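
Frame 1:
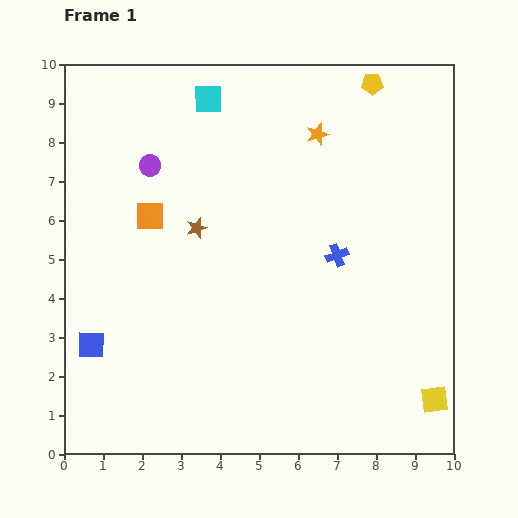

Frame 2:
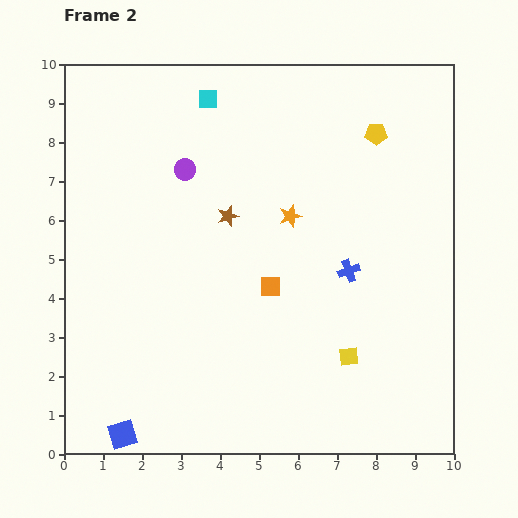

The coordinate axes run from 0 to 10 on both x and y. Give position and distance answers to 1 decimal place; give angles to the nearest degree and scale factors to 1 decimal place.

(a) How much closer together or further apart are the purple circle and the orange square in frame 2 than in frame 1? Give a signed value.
+2.4

Distance in frame 1: 1.3. Distance in frame 2: 3.7.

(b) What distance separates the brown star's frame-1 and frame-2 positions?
0.9

The brown star moved from (3.4, 5.8) to (4.2, 6.1), a distance of √(0.8² + 0.3²) ≈ 0.9.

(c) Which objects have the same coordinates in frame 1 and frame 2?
the cyan square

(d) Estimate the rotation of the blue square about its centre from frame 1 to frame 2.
19° counter-clockwise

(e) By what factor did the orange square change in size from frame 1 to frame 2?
0.7×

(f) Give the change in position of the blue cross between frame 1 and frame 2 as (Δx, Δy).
(0.3, -0.4)

The blue cross was at (7.0, 5.1) in frame 1 and (7.3, 4.7) in frame 2.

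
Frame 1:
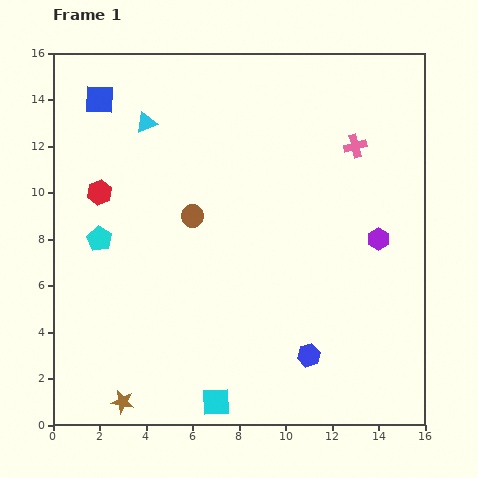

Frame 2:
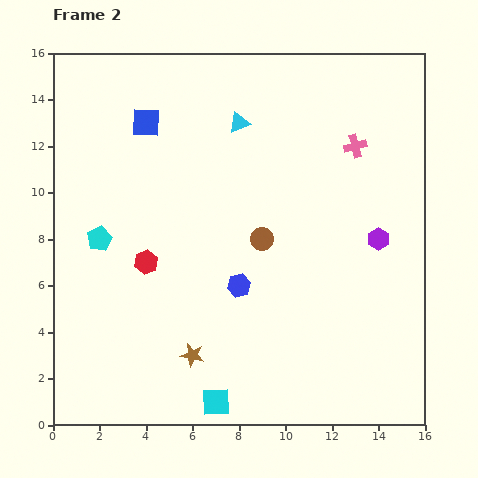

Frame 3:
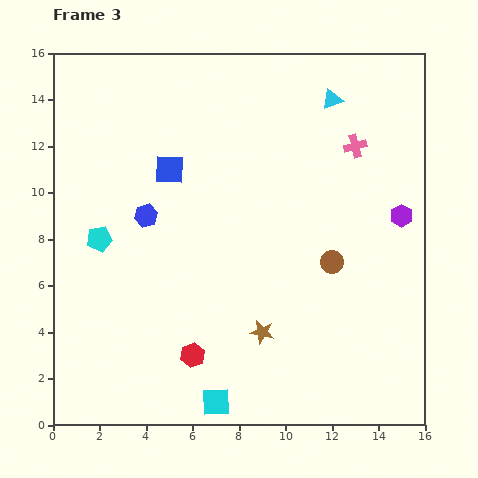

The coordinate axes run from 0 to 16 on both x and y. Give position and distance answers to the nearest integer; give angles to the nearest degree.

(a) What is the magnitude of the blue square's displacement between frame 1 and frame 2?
2

The blue square moved from (2, 14) to (4, 13), a distance of √(2² + 1²) ≈ 2.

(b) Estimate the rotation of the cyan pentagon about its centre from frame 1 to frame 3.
30° clockwise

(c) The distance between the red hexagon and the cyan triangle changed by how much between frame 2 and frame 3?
+6

Distance in frame 2: 7. Distance in frame 3: 13.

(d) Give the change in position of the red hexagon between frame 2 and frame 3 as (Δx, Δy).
(2, -4)

The red hexagon was at (4, 7) in frame 2 and (6, 3) in frame 3.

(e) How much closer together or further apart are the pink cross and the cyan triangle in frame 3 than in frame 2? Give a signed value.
-3

Distance in frame 2: 5. Distance in frame 3: 2.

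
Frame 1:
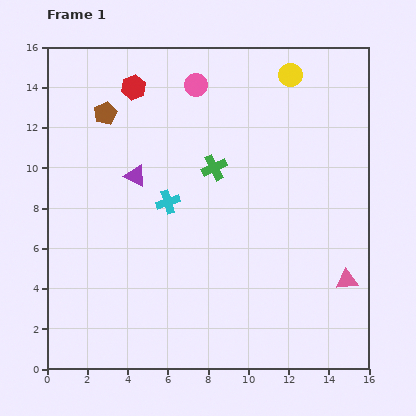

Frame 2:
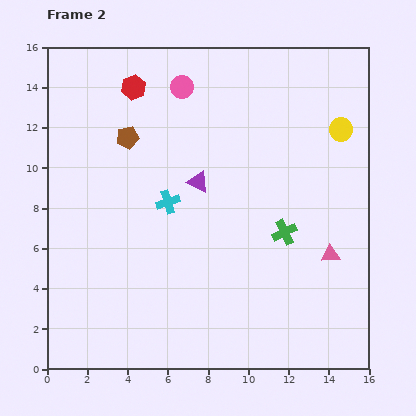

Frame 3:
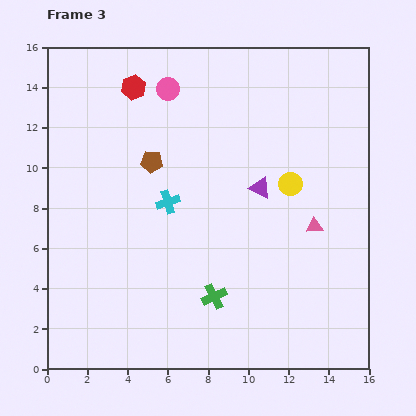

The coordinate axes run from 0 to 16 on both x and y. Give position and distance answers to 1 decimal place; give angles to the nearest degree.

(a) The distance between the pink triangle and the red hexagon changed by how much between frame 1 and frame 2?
-1.5

Distance in frame 1: 14.3. Distance in frame 2: 12.8.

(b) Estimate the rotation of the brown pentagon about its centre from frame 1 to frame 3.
31° clockwise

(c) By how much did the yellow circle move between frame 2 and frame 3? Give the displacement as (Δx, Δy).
(-2.5, -2.7)

The yellow circle was at (14.6, 11.9) in frame 2 and (12.1, 9.2) in frame 3.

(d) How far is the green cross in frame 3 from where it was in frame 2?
4.7

The green cross moved from (11.8, 6.8) to (8.3, 3.6), a distance of √(3.5² + 3.2²) ≈ 4.7.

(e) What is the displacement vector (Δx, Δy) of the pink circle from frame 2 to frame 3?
(-0.7, -0.1)

The pink circle was at (6.7, 14.0) in frame 2 and (6.0, 13.9) in frame 3.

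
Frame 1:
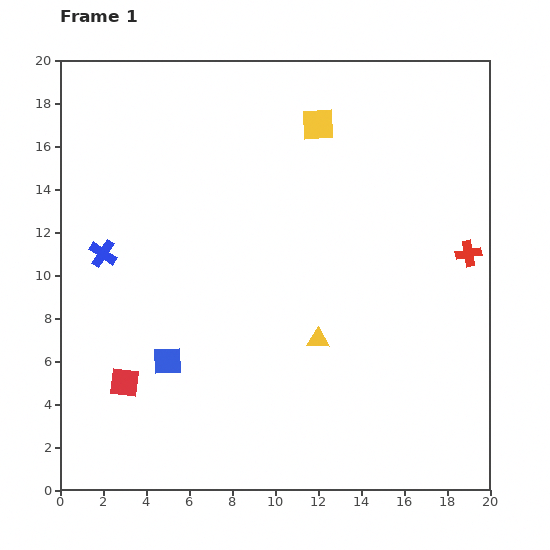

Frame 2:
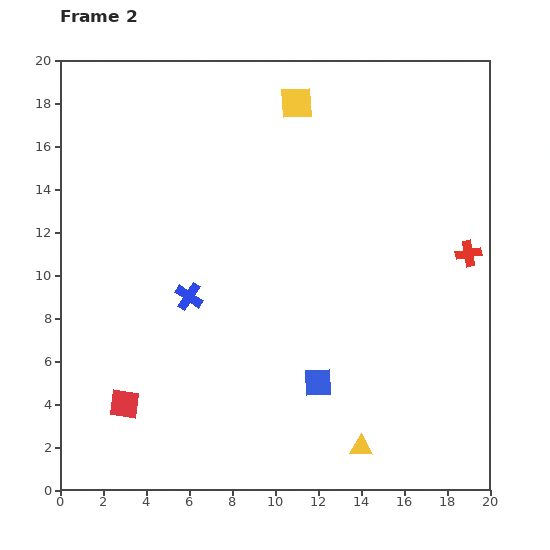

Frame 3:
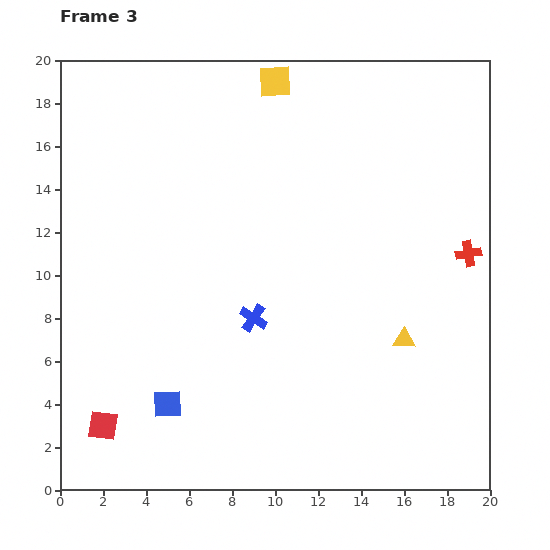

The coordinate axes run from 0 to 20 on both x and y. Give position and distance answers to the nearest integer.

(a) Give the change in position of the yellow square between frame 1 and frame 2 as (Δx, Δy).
(-1, 1)

The yellow square was at (12, 17) in frame 1 and (11, 18) in frame 2.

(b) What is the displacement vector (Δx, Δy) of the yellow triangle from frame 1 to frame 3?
(4, 0)

The yellow triangle was at (12, 7) in frame 1 and (16, 7) in frame 3.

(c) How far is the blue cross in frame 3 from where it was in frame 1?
8

The blue cross moved from (2, 11) to (9, 8), a distance of √(7² + 3²) ≈ 8.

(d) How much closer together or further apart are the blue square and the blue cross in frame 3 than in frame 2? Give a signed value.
-1

Distance in frame 2: 7. Distance in frame 3: 6.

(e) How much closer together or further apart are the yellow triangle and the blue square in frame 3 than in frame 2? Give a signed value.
+7

Distance in frame 2: 4. Distance in frame 3: 11.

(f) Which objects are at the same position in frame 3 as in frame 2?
the red cross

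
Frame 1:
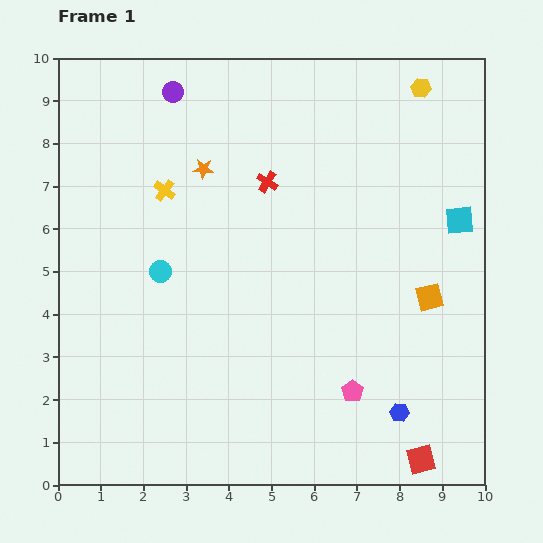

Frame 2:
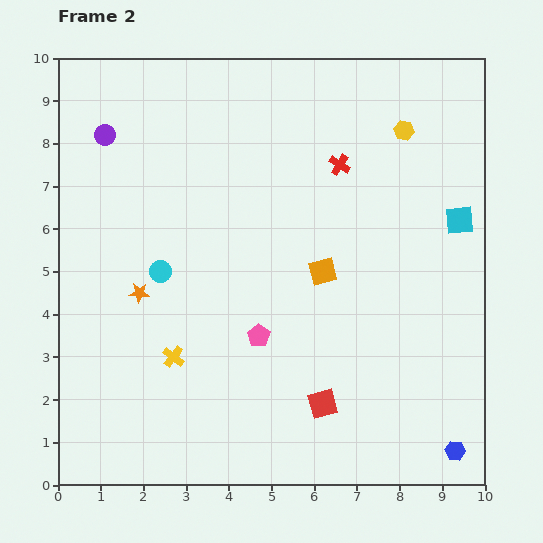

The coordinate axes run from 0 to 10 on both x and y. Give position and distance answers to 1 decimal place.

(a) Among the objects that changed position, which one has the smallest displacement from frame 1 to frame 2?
the yellow hexagon

(moved 1.1)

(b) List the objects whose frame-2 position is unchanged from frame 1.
the cyan square, the cyan circle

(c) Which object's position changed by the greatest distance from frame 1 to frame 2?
the yellow cross

(moved 3.9; next 3.3)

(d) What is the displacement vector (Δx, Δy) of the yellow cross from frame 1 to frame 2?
(0.2, -3.9)

The yellow cross was at (2.5, 6.9) in frame 1 and (2.7, 3.0) in frame 2.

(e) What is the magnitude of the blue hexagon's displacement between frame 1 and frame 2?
1.6

The blue hexagon moved from (8.0, 1.7) to (9.3, 0.8), a distance of √(1.3² + 0.9²) ≈ 1.6.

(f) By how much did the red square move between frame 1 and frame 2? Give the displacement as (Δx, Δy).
(-2.3, 1.3)

The red square was at (8.5, 0.6) in frame 1 and (6.2, 1.9) in frame 2.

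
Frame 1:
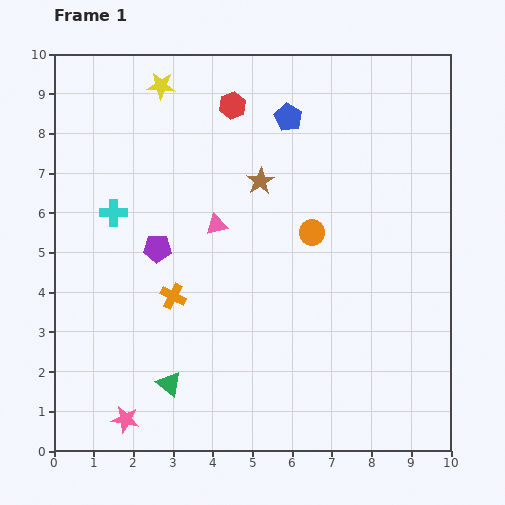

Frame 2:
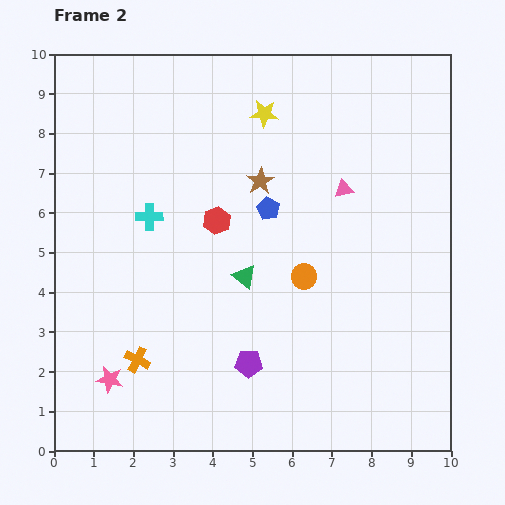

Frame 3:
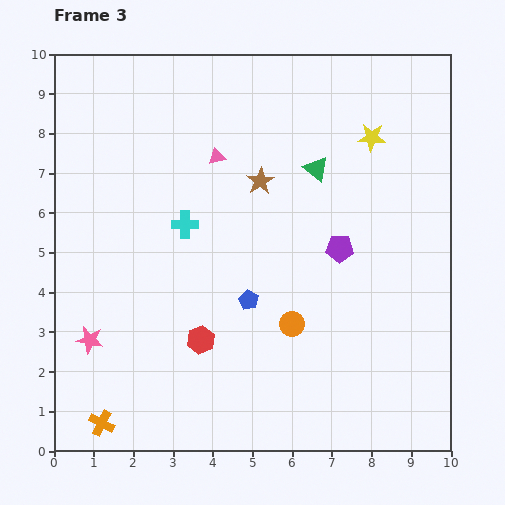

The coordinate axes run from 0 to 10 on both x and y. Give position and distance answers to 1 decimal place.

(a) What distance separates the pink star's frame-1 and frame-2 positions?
1.1

The pink star moved from (1.8, 0.8) to (1.4, 1.8), a distance of √(0.4² + 1.0²) ≈ 1.1.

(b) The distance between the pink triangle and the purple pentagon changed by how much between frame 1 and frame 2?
+3.4

Distance in frame 1: 1.6. Distance in frame 2: 5.0.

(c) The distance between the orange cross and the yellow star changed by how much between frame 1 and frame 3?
+4.6

Distance in frame 1: 5.3. Distance in frame 3: 9.9.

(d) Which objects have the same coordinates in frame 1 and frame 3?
the brown star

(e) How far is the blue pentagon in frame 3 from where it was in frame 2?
2.4

The blue pentagon moved from (5.4, 6.1) to (4.9, 3.8), a distance of √(0.5² + 2.3²) ≈ 2.4.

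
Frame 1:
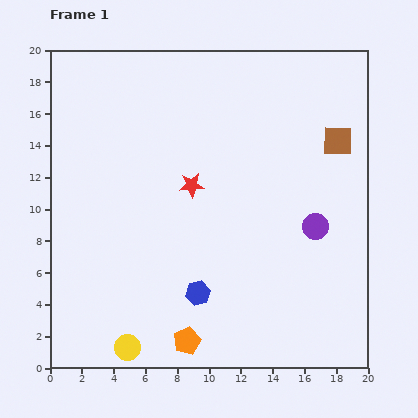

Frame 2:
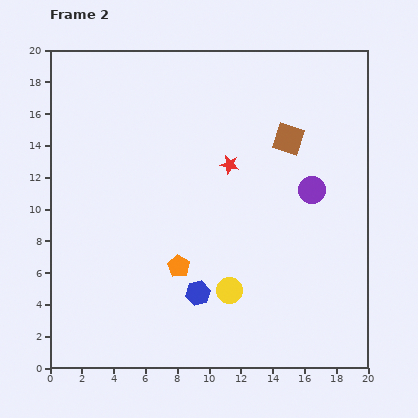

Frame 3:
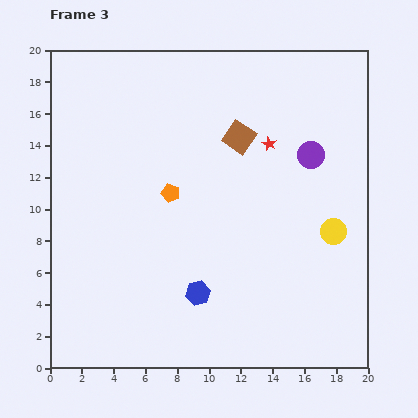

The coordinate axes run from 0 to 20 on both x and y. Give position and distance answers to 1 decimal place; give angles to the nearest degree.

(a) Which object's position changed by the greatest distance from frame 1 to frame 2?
the yellow circle

(moved 7.3; next 4.7)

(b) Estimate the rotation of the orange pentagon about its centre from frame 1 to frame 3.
31° counter-clockwise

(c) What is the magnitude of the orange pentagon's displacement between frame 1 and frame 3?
9.4

The orange pentagon moved from (8.6, 1.7) to (7.6, 11.0), a distance of √(1.0² + 9.3²) ≈ 9.4.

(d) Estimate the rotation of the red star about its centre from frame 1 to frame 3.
30° clockwise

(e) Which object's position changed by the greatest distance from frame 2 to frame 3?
the yellow circle

(moved 7.5; next 4.6)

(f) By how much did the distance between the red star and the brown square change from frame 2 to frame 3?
-2.1

Distance in frame 2: 4.0. Distance in frame 3: 1.9.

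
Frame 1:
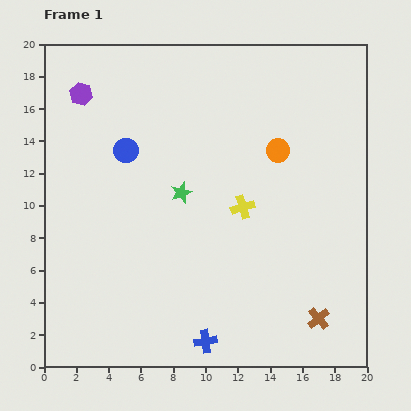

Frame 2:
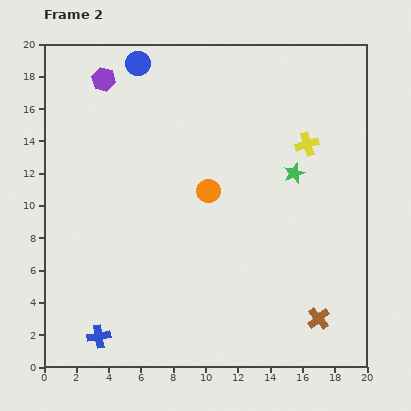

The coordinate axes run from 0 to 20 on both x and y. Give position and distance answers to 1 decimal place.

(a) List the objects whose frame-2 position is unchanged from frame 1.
the brown cross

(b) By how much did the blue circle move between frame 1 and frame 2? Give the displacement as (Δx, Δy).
(0.7, 5.4)

The blue circle was at (5.1, 13.4) in frame 1 and (5.8, 18.8) in frame 2.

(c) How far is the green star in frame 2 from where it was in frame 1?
7.1

The green star moved from (8.5, 10.8) to (15.5, 12.0), a distance of √(7.0² + 1.2²) ≈ 7.1.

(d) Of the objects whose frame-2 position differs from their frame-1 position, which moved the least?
the purple hexagon

(moved 1.7)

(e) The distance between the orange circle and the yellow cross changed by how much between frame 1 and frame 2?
+2.7

Distance in frame 1: 4.1. Distance in frame 2: 6.8.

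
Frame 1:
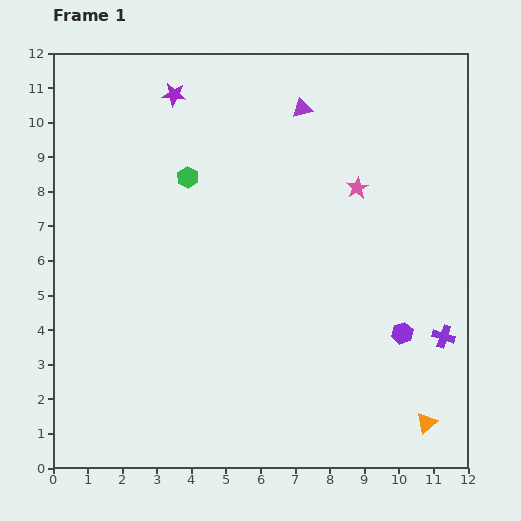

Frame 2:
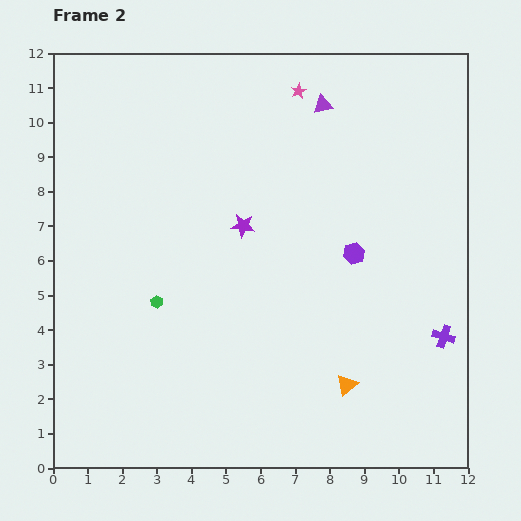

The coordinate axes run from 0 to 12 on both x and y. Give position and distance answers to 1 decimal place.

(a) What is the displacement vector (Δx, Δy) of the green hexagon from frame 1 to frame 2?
(-0.9, -3.6)

The green hexagon was at (3.9, 8.4) in frame 1 and (3.0, 4.8) in frame 2.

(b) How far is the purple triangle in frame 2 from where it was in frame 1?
0.6

The purple triangle moved from (7.2, 10.4) to (7.8, 10.5), a distance of √(0.6² + 0.1²) ≈ 0.6.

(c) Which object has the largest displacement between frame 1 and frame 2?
the purple star

(moved 4.3; next 3.7)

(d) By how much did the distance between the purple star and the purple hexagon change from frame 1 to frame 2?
-6.2

Distance in frame 1: 9.5. Distance in frame 2: 3.3.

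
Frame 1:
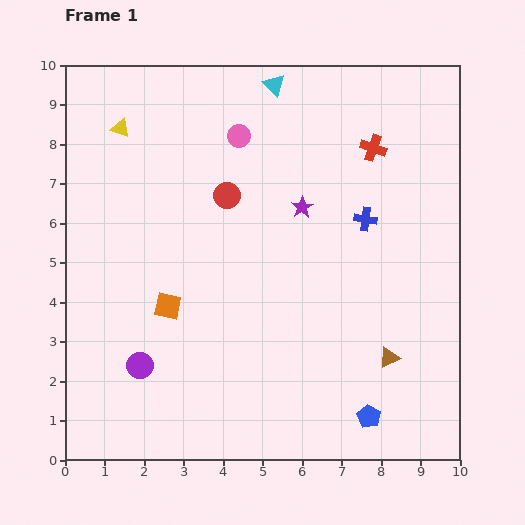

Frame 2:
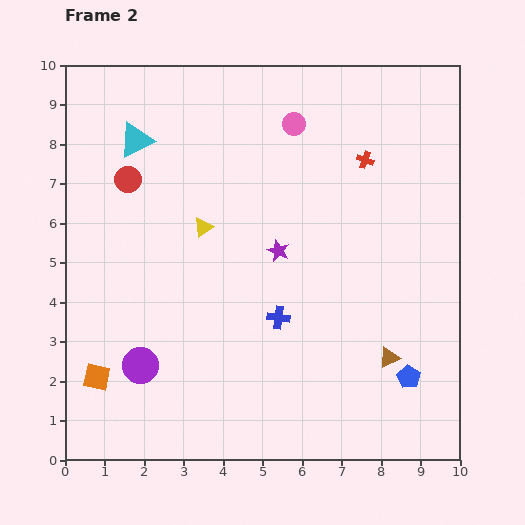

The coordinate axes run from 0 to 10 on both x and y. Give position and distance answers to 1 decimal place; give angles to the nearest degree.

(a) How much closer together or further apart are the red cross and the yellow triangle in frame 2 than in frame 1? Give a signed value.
-2.0

Distance in frame 1: 6.4. Distance in frame 2: 4.4.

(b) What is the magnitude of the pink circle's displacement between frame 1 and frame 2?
1.4

The pink circle moved from (4.4, 8.2) to (5.8, 8.5), a distance of √(1.4² + 0.3²) ≈ 1.4.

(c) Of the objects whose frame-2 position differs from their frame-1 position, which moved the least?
the red cross

(moved 0.4)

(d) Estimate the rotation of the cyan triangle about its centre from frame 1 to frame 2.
47° clockwise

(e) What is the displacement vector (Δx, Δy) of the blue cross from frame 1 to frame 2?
(-2.2, -2.5)

The blue cross was at (7.6, 6.1) in frame 1 and (5.4, 3.6) in frame 2.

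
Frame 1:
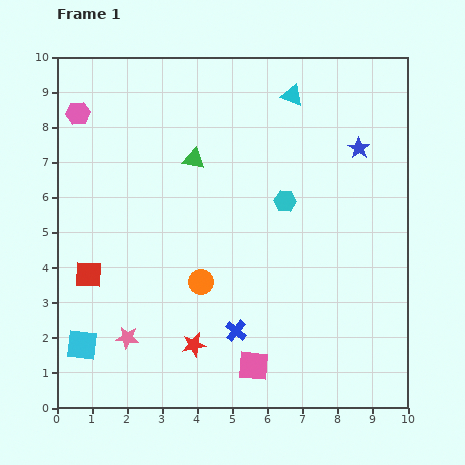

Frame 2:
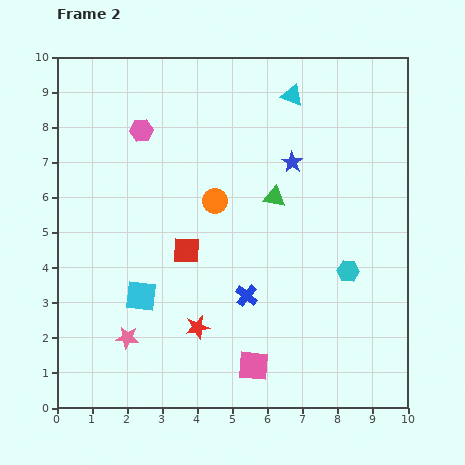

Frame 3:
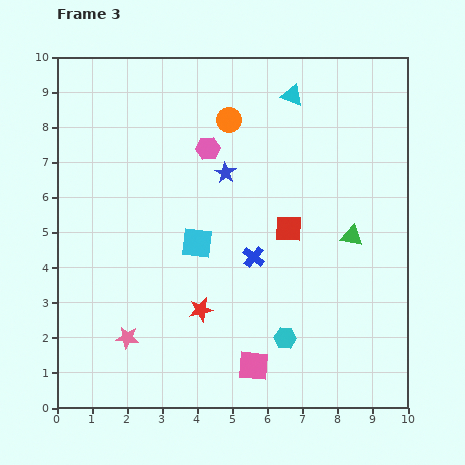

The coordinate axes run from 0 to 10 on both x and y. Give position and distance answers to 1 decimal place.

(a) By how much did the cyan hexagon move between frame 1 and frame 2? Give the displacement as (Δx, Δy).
(1.8, -2.0)

The cyan hexagon was at (6.5, 5.9) in frame 1 and (8.3, 3.9) in frame 2.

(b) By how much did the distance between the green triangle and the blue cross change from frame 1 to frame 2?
-2.1

Distance in frame 1: 5.0. Distance in frame 2: 2.9.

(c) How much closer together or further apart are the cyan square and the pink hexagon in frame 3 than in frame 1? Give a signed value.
-3.9

Distance in frame 1: 6.6. Distance in frame 3: 2.7.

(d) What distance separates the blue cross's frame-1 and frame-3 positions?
2.2

The blue cross moved from (5.1, 2.2) to (5.6, 4.3), a distance of √(0.5² + 2.1²) ≈ 2.2.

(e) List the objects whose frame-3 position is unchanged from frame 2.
the cyan triangle, the pink star, the pink square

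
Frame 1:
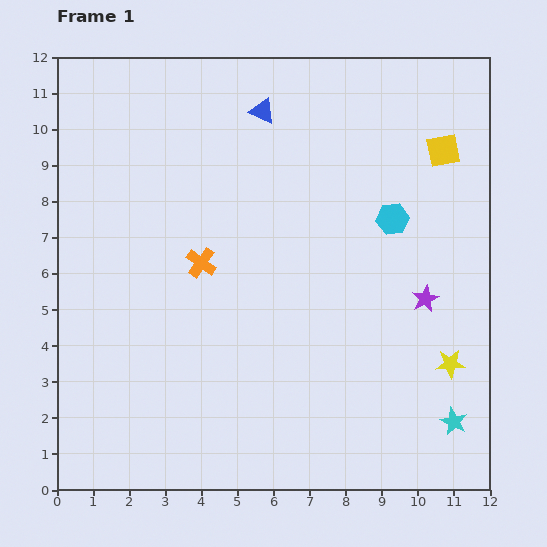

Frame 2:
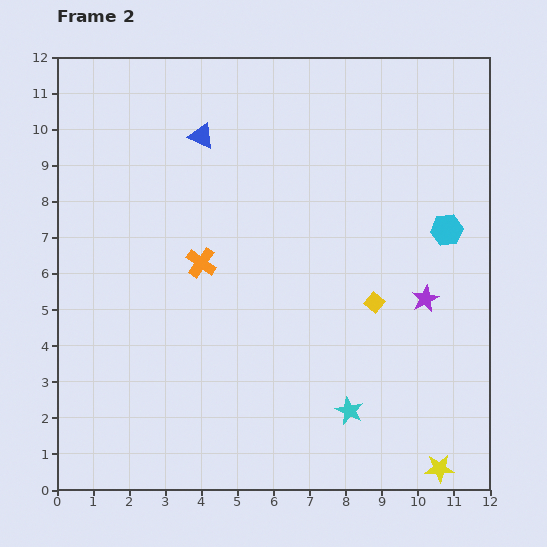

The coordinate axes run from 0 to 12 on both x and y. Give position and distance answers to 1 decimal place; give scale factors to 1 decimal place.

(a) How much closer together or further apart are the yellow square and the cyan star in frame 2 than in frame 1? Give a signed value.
-4.4

Distance in frame 1: 7.5. Distance in frame 2: 3.1.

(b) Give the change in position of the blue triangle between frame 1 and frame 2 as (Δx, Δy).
(-1.7, -0.7)

The blue triangle was at (5.7, 10.5) in frame 1 and (4.0, 9.8) in frame 2.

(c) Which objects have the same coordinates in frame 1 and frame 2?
the purple star, the orange cross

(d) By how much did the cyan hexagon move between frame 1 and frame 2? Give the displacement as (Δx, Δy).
(1.5, -0.3)

The cyan hexagon was at (9.3, 7.5) in frame 1 and (10.8, 7.2) in frame 2.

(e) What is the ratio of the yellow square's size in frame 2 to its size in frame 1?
0.6×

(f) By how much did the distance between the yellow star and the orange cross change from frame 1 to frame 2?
+1.3

Distance in frame 1: 7.4. Distance in frame 2: 8.7.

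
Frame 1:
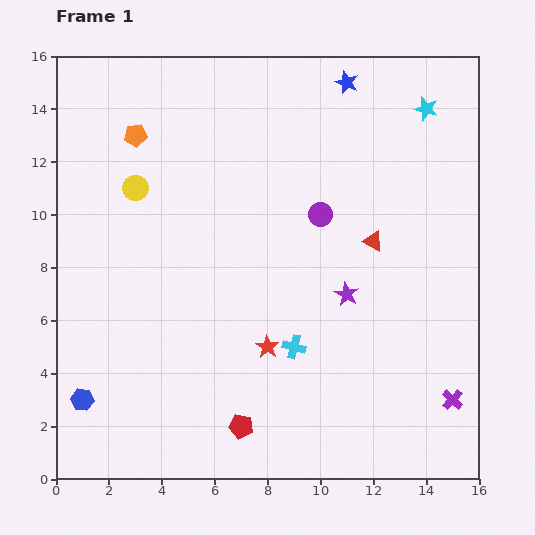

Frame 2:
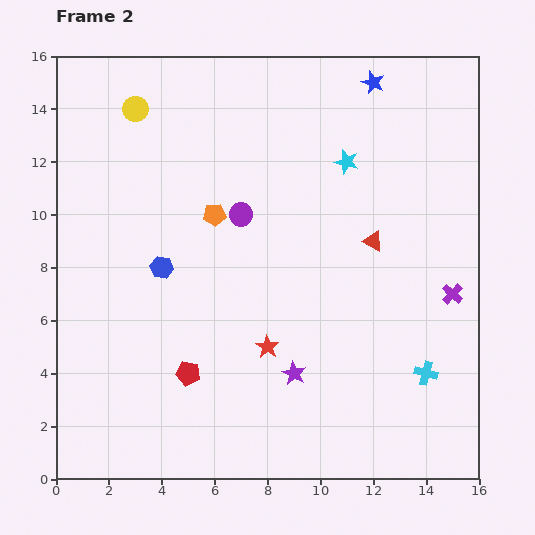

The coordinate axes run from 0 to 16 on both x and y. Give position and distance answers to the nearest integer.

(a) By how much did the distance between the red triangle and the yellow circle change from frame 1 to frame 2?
+1

Distance in frame 1: 9. Distance in frame 2: 10.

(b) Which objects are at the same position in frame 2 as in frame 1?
the red triangle, the red star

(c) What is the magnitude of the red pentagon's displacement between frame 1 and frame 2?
3

The red pentagon moved from (7, 2) to (5, 4), a distance of √(2² + 2²) ≈ 3.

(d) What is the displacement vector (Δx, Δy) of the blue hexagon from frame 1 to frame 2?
(3, 5)

The blue hexagon was at (1, 3) in frame 1 and (4, 8) in frame 2.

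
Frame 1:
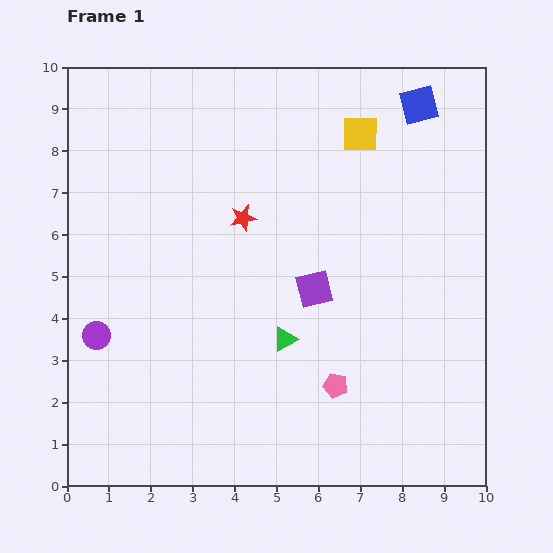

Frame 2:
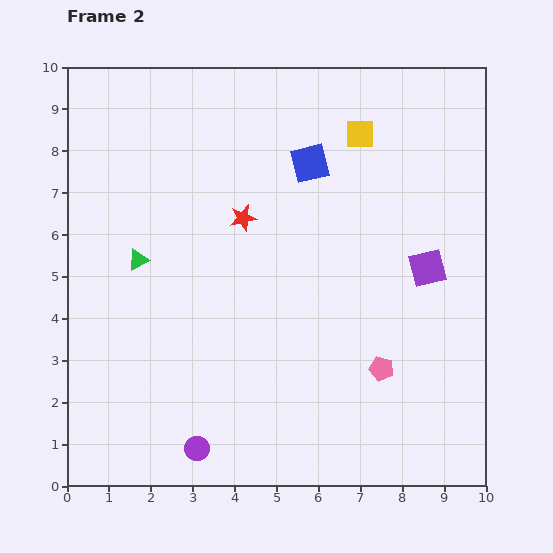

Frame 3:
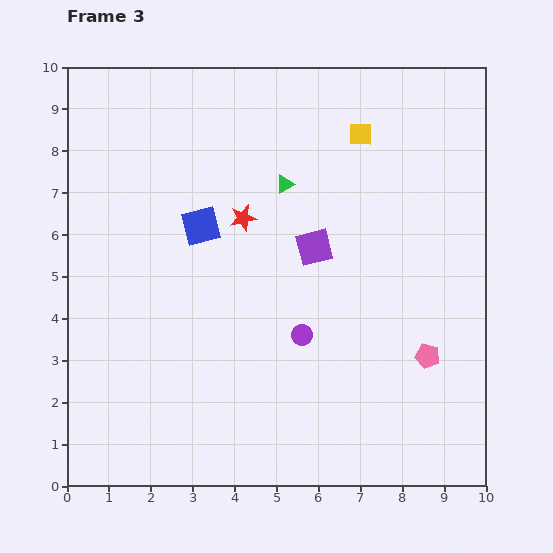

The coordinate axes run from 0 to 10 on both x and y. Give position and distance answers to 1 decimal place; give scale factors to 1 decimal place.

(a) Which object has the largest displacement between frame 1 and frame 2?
the green triangle

(moved 4.0; next 3.6)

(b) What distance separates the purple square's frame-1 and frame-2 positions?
2.7

The purple square moved from (5.9, 4.7) to (8.6, 5.2), a distance of √(2.7² + 0.5²) ≈ 2.7.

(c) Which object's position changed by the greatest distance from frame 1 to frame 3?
the blue square

(moved 6.0; next 4.9)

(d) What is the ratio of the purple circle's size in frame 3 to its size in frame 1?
0.8×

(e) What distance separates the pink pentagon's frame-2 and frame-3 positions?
1.1

The pink pentagon moved from (7.5, 2.8) to (8.6, 3.1), a distance of √(1.1² + 0.3²) ≈ 1.1.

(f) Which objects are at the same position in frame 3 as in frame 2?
the red star, the yellow square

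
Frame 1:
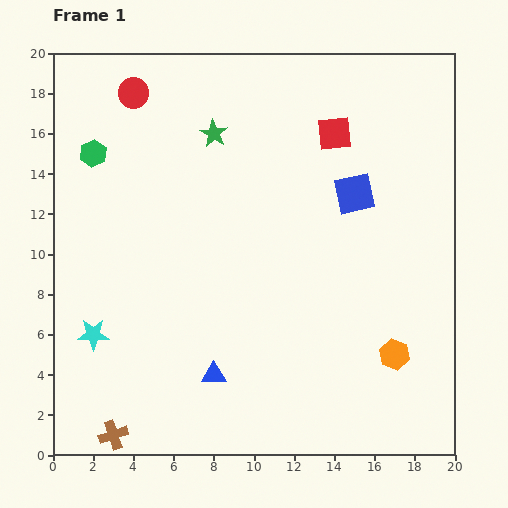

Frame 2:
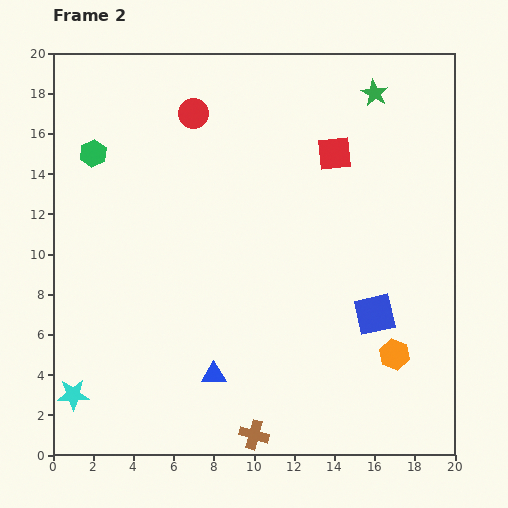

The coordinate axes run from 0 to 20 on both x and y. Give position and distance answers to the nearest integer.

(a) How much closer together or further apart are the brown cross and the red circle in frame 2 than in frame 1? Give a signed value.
-1

Distance in frame 1: 17. Distance in frame 2: 16.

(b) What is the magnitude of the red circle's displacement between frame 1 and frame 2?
3

The red circle moved from (4, 18) to (7, 17), a distance of √(3² + 1²) ≈ 3.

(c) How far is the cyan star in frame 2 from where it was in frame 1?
3

The cyan star moved from (2, 6) to (1, 3), a distance of √(1² + 3²) ≈ 3.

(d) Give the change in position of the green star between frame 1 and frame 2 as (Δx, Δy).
(8, 2)

The green star was at (8, 16) in frame 1 and (16, 18) in frame 2.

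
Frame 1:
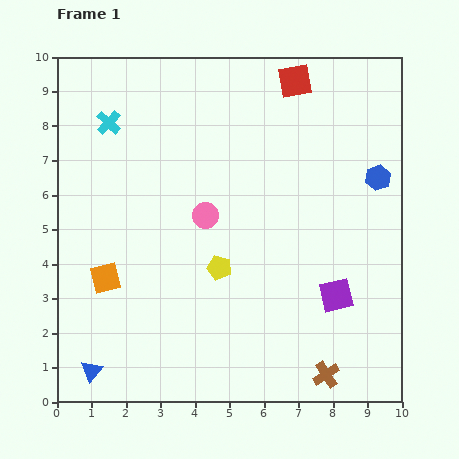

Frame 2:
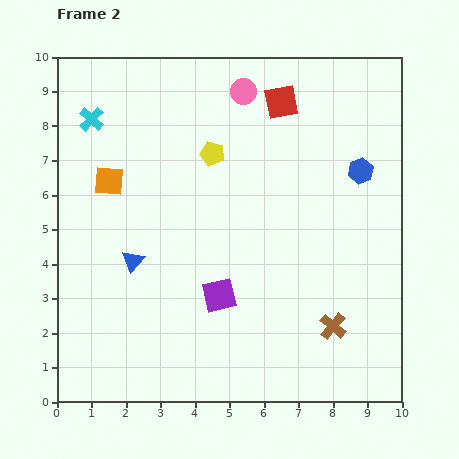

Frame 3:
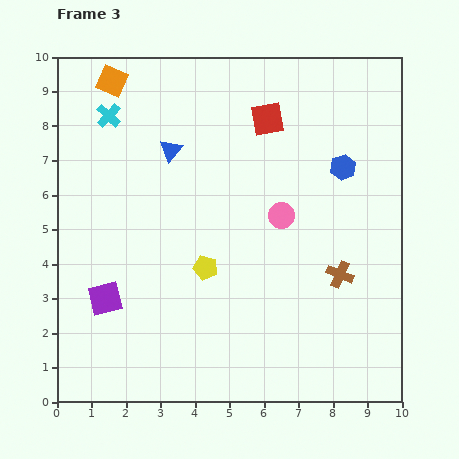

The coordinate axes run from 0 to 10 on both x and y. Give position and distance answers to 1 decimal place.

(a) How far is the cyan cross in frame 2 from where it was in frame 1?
0.5

The cyan cross moved from (1.5, 8.1) to (1.0, 8.2), a distance of √(0.5² + 0.1²) ≈ 0.5.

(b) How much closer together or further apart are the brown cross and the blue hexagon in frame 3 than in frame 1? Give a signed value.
-2.8

Distance in frame 1: 5.9. Distance in frame 3: 3.1.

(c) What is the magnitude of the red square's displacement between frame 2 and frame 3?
0.6

The red square moved from (6.5, 8.7) to (6.1, 8.2), a distance of √(0.4² + 0.5²) ≈ 0.6.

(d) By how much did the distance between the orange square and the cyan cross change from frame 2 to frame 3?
-0.9

Distance in frame 2: 1.9. Distance in frame 3: 1.0.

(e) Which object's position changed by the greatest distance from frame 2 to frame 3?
the pink circle

(moved 3.8; next 3.4)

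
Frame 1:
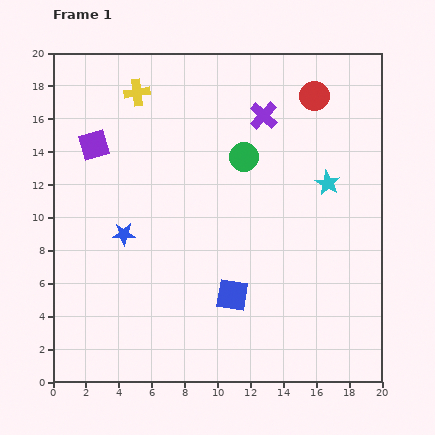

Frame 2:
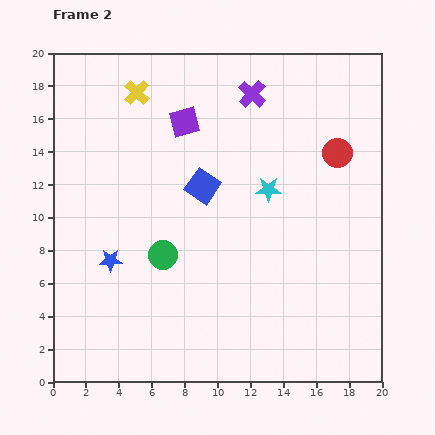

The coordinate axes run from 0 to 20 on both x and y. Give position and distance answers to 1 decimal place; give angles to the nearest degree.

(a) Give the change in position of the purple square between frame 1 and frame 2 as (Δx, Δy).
(5.5, 1.4)

The purple square was at (2.5, 14.4) in frame 1 and (8.0, 15.8) in frame 2.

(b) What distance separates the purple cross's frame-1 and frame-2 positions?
1.5

The purple cross moved from (12.8, 16.2) to (12.1, 17.5), a distance of √(0.7² + 1.3²) ≈ 1.5.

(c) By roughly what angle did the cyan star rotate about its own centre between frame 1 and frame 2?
29° counter-clockwise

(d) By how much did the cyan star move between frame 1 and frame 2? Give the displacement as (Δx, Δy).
(-3.6, -0.4)

The cyan star was at (16.7, 12.1) in frame 1 and (13.1, 11.7) in frame 2.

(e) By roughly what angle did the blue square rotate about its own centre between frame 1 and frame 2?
26° clockwise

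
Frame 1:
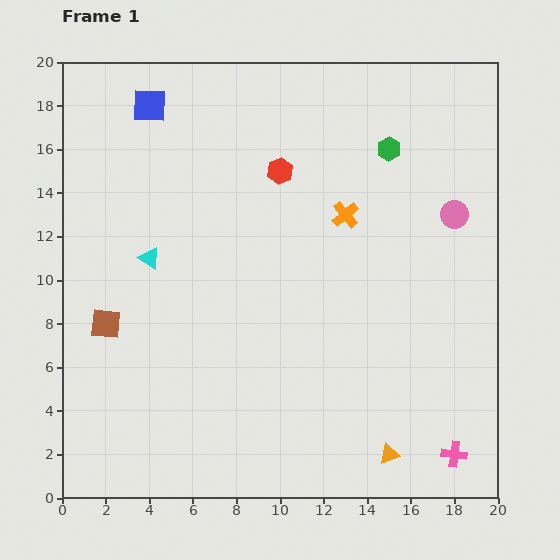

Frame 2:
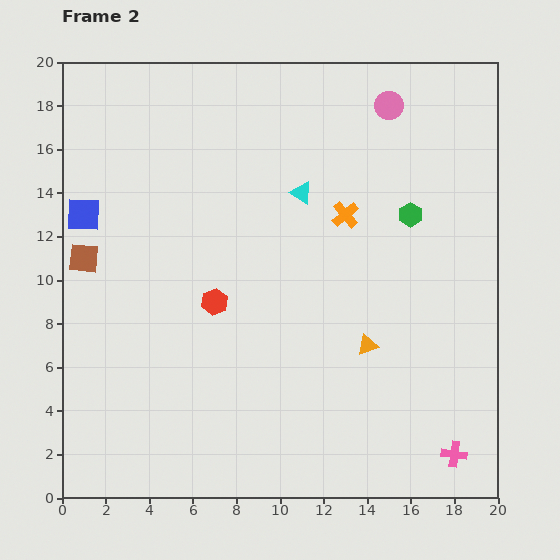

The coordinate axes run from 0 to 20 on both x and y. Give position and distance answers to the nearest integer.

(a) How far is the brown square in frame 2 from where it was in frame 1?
3

The brown square moved from (2, 8) to (1, 11), a distance of √(1² + 3²) ≈ 3.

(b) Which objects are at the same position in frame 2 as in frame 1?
the pink cross, the orange cross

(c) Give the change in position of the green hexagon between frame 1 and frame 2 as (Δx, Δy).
(1, -3)

The green hexagon was at (15, 16) in frame 1 and (16, 13) in frame 2.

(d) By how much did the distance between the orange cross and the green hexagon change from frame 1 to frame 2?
-1

Distance in frame 1: 4. Distance in frame 2: 3.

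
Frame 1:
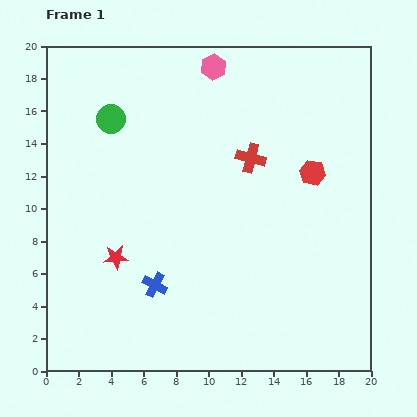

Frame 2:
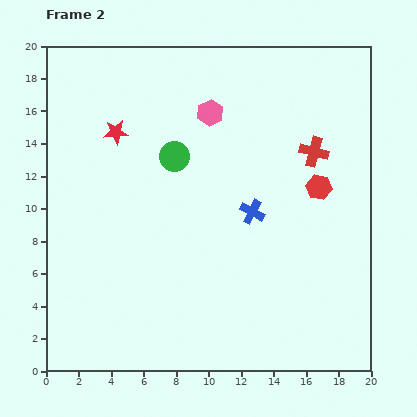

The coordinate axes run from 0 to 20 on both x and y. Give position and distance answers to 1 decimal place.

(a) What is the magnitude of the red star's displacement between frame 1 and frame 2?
7.7

The red star moved from (4.3, 7.0) to (4.3, 14.7), a distance of √(0.0² + 7.7²) ≈ 7.7.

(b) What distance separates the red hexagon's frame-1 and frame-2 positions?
1.0

The red hexagon moved from (16.4, 12.2) to (16.8, 11.3), a distance of √(0.4² + 0.9²) ≈ 1.0.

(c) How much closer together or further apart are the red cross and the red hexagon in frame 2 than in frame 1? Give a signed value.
-1.7

Distance in frame 1: 3.9. Distance in frame 2: 2.2.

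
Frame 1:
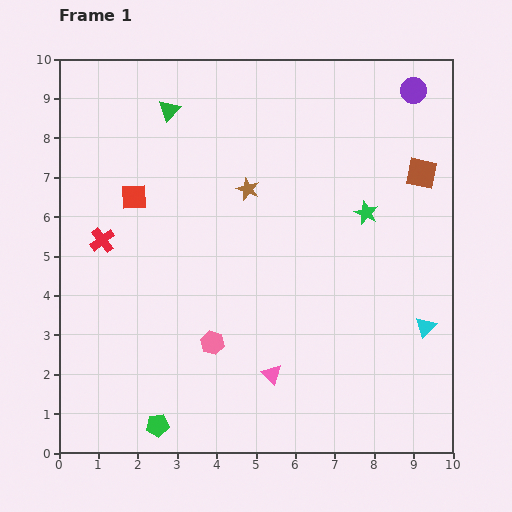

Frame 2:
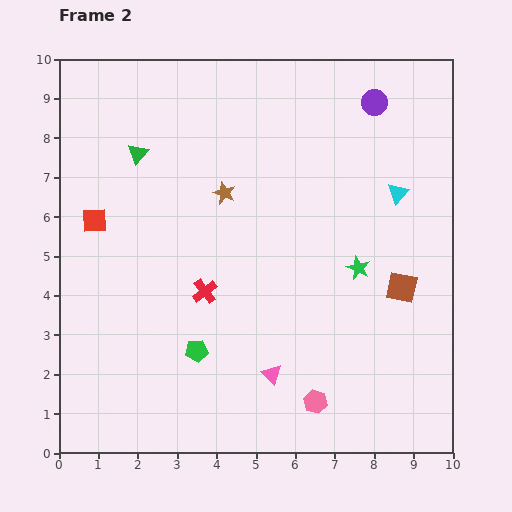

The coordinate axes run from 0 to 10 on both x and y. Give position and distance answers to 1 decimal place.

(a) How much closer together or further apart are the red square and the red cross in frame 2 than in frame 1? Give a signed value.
+1.9

Distance in frame 1: 1.4. Distance in frame 2: 3.3.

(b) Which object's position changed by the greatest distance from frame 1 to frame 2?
the cyan triangle

(moved 3.5; next 3.0)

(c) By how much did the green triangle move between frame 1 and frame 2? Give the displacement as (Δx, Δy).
(-0.8, -1.1)

The green triangle was at (2.8, 8.7) in frame 1 and (2.0, 7.6) in frame 2.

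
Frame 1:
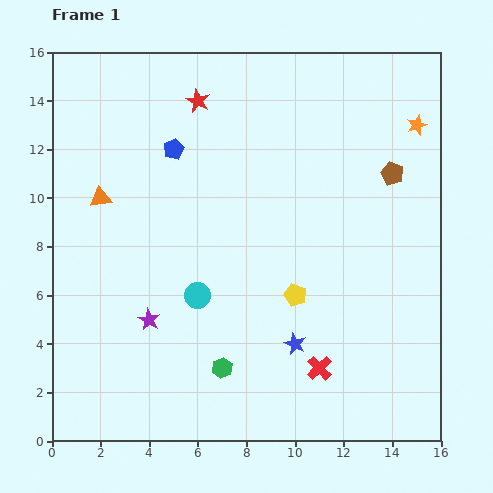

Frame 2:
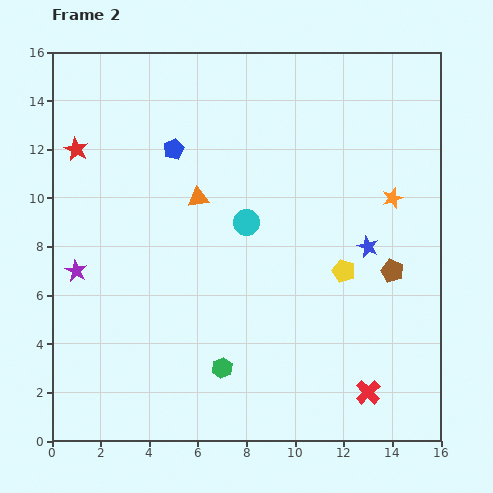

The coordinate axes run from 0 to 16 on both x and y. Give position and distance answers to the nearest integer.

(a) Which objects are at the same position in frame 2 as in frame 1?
the blue pentagon, the green hexagon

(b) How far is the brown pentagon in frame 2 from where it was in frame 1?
4

The brown pentagon moved from (14, 11) to (14, 7), a distance of √(0² + 4²) ≈ 4.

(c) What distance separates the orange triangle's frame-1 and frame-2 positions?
4

The orange triangle moved from (2, 10) to (6, 10), a distance of √(4² + 0²) ≈ 4.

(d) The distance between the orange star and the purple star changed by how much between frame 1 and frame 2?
-1

Distance in frame 1: 14. Distance in frame 2: 13.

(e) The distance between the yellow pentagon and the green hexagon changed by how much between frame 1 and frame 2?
+2

Distance in frame 1: 4. Distance in frame 2: 6.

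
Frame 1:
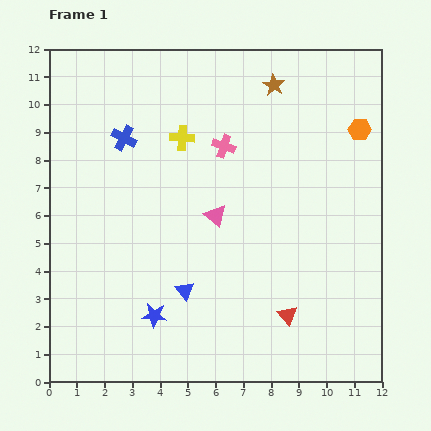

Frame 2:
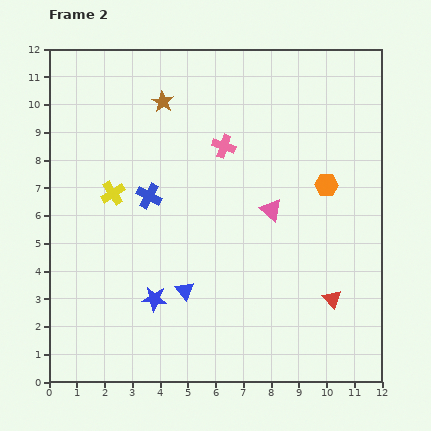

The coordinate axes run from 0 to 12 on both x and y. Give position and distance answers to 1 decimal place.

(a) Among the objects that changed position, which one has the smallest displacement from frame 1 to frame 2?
the blue star

(moved 0.6)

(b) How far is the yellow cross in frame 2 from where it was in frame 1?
3.2

The yellow cross moved from (4.8, 8.8) to (2.3, 6.8), a distance of √(2.5² + 2.0²) ≈ 3.2.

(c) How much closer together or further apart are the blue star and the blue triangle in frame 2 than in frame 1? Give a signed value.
-0.3

Distance in frame 1: 1.4. Distance in frame 2: 1.1.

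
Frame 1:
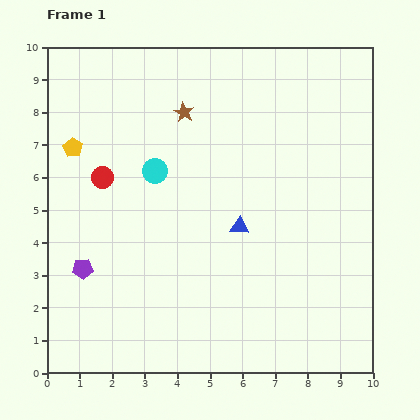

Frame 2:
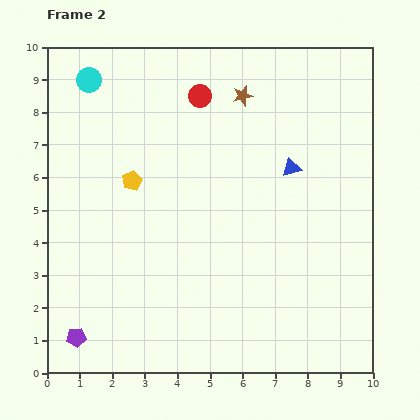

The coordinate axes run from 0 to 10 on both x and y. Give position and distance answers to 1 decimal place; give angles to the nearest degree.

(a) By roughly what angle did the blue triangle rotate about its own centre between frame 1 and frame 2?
20° counter-clockwise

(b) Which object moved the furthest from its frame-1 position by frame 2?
the red circle

(moved 3.9; next 3.4)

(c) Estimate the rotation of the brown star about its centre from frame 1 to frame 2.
30° clockwise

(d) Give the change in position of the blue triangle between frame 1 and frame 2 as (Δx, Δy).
(1.6, 1.8)

The blue triangle was at (5.9, 4.5) in frame 1 and (7.5, 6.3) in frame 2.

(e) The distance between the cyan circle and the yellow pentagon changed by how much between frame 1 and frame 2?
+0.8

Distance in frame 1: 2.6. Distance in frame 2: 3.4.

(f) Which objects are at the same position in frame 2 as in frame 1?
none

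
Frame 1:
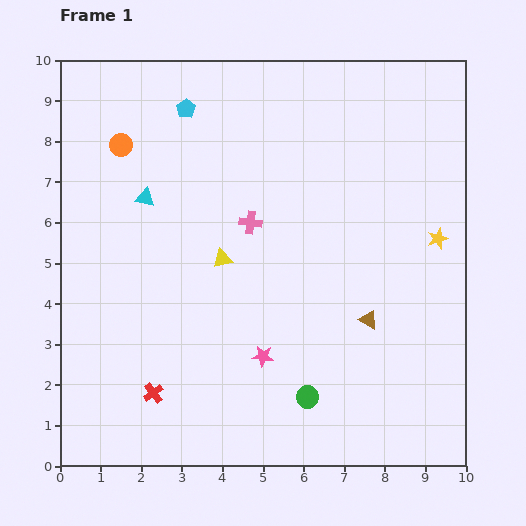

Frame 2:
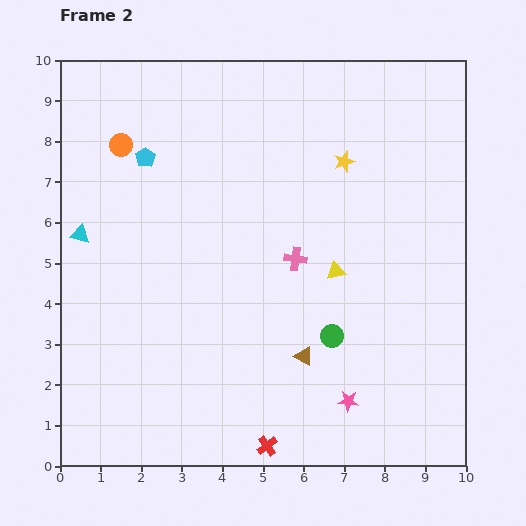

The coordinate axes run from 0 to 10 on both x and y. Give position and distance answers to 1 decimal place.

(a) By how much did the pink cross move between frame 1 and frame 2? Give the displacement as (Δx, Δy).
(1.1, -0.9)

The pink cross was at (4.7, 6.0) in frame 1 and (5.8, 5.1) in frame 2.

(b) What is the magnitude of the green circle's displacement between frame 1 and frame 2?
1.6

The green circle moved from (6.1, 1.7) to (6.7, 3.2), a distance of √(0.6² + 1.5²) ≈ 1.6.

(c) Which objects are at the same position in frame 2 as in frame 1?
the orange circle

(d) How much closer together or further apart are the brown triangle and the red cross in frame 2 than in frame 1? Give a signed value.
-3.2

Distance in frame 1: 5.6. Distance in frame 2: 2.4.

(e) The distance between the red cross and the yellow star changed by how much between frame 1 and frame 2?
-0.7

Distance in frame 1: 8.0. Distance in frame 2: 7.3.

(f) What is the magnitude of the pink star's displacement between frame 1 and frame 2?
2.4

The pink star moved from (5.0, 2.7) to (7.1, 1.6), a distance of √(2.1² + 1.1²) ≈ 2.4.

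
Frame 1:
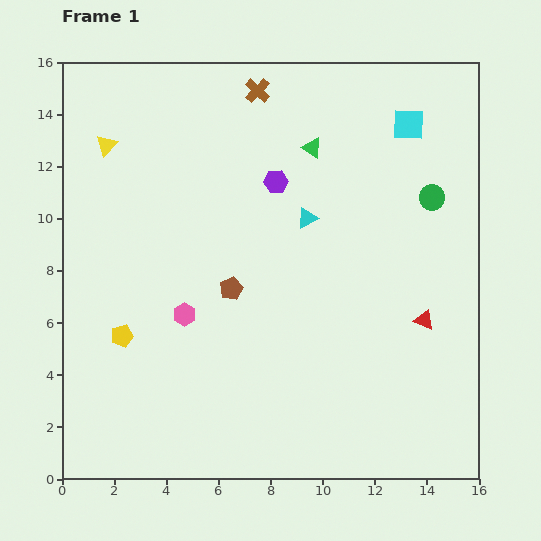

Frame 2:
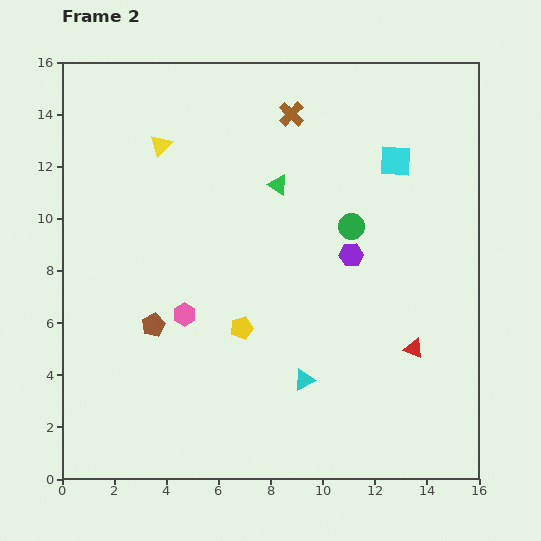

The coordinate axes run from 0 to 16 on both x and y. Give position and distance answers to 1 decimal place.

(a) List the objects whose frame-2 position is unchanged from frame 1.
the pink hexagon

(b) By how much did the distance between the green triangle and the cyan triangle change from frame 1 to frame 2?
+4.9

Distance in frame 1: 2.7. Distance in frame 2: 7.6.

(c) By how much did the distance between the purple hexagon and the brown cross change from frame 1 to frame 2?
+2.3

Distance in frame 1: 3.6. Distance in frame 2: 5.9.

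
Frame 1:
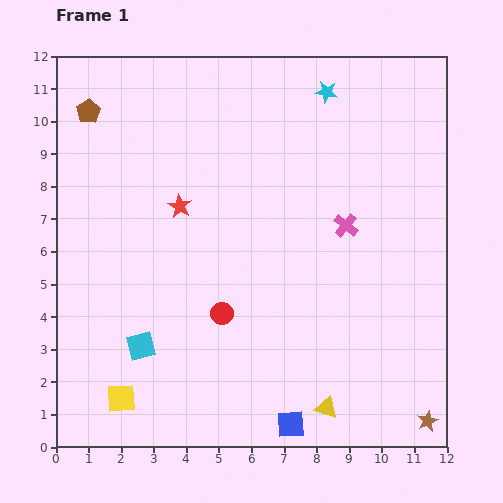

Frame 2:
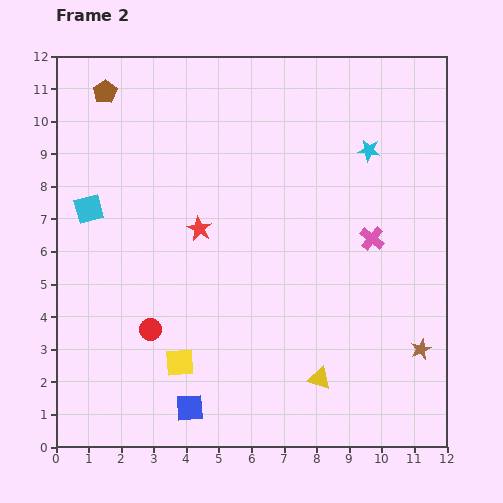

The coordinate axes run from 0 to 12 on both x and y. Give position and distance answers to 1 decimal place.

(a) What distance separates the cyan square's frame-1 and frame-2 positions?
4.5

The cyan square moved from (2.6, 3.1) to (1.0, 7.3), a distance of √(1.6² + 4.2²) ≈ 4.5.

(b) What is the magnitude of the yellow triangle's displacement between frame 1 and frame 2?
0.9

The yellow triangle moved from (8.3, 1.2) to (8.1, 2.1), a distance of √(0.2² + 0.9²) ≈ 0.9.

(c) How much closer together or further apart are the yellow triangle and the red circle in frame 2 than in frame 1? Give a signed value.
+1.1

Distance in frame 1: 4.3. Distance in frame 2: 5.4.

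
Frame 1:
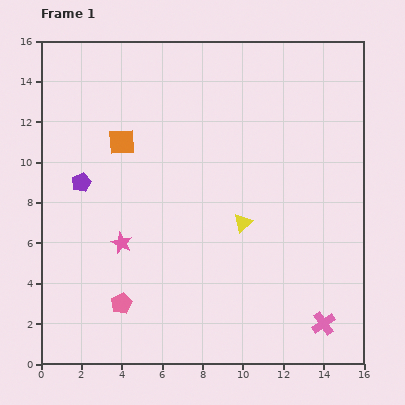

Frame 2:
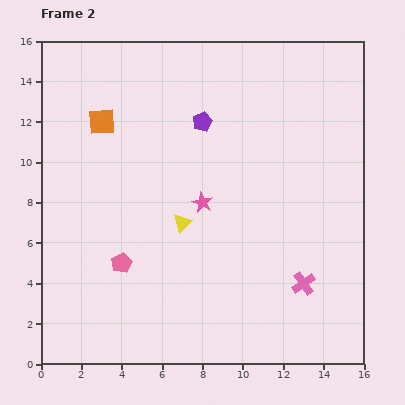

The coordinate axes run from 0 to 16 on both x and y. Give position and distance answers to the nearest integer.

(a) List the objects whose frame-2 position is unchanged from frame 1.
none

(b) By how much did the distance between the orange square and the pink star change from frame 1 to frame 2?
+1

Distance in frame 1: 5. Distance in frame 2: 6.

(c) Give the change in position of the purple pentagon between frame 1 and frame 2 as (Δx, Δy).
(6, 3)

The purple pentagon was at (2, 9) in frame 1 and (8, 12) in frame 2.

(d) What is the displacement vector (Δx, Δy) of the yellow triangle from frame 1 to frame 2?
(-3, 0)

The yellow triangle was at (10, 7) in frame 1 and (7, 7) in frame 2.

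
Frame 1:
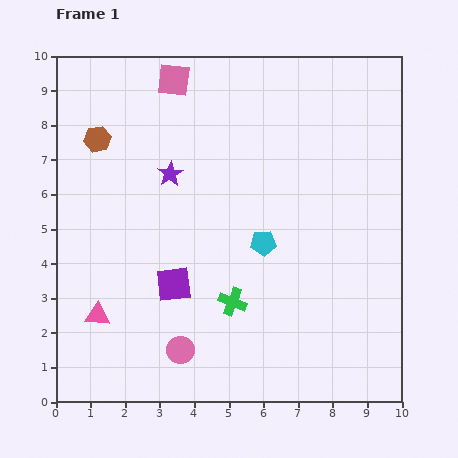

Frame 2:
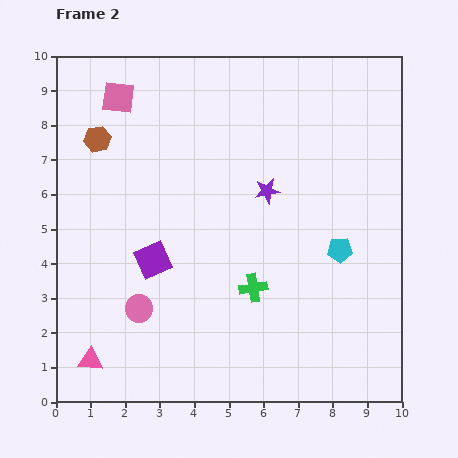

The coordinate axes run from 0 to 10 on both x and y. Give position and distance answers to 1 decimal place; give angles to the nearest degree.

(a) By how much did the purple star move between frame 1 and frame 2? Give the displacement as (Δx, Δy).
(2.8, -0.5)

The purple star was at (3.3, 6.6) in frame 1 and (6.1, 6.1) in frame 2.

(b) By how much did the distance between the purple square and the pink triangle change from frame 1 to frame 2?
+1.0

Distance in frame 1: 2.4. Distance in frame 2: 3.4.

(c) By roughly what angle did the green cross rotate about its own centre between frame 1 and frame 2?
32° counter-clockwise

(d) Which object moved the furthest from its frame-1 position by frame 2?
the purple star

(moved 2.8; next 2.2)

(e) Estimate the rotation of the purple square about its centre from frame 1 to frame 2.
18° counter-clockwise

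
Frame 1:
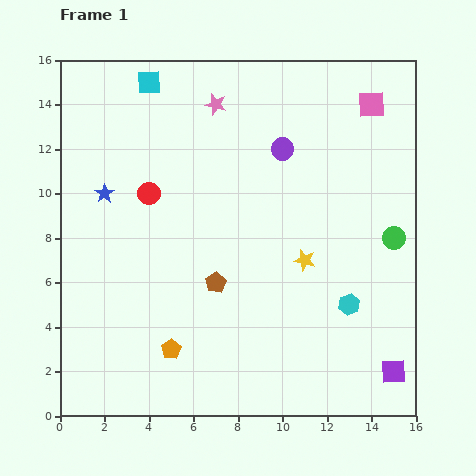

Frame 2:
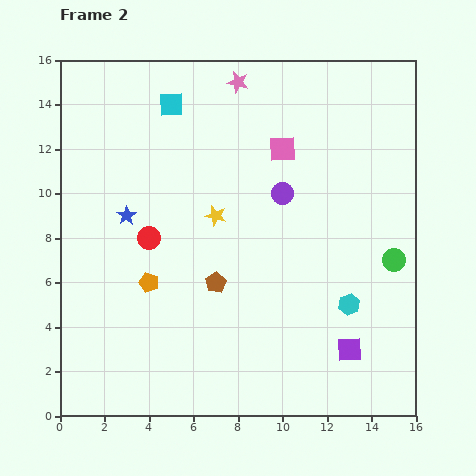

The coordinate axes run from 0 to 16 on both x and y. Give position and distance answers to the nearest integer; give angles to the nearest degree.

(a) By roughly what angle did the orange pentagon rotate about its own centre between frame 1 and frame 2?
21° counter-clockwise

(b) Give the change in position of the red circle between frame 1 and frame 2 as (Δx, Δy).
(0, -2)

The red circle was at (4, 10) in frame 1 and (4, 8) in frame 2.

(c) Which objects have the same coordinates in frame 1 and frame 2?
the cyan hexagon, the brown pentagon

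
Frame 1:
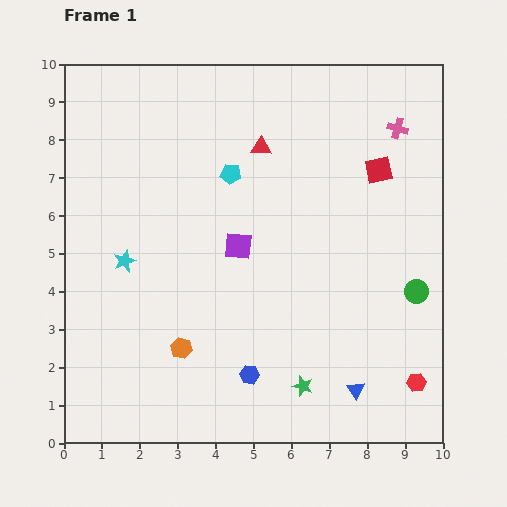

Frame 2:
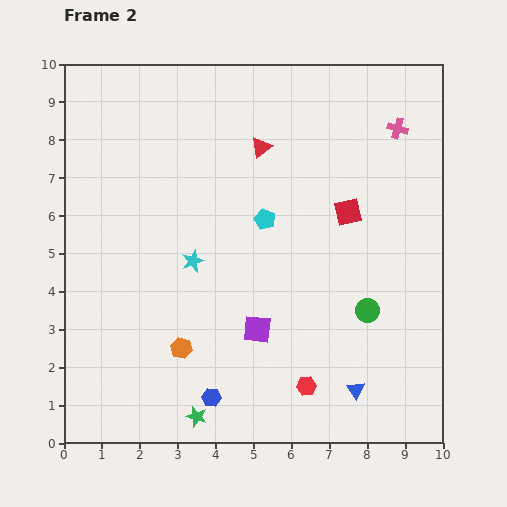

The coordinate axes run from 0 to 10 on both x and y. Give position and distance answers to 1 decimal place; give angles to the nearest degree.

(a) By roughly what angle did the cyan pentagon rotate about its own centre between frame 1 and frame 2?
17° clockwise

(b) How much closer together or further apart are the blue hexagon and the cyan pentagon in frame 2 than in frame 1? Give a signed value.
-0.4

Distance in frame 1: 5.3. Distance in frame 2: 4.9.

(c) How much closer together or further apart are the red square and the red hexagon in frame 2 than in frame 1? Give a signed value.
-1.0

Distance in frame 1: 5.7. Distance in frame 2: 4.7.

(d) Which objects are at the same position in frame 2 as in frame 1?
the blue triangle, the red triangle, the pink cross, the orange hexagon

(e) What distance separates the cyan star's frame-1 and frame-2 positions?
1.8

The cyan star moved from (1.6, 4.8) to (3.4, 4.8), a distance of √(1.8² + 0.0²) ≈ 1.8.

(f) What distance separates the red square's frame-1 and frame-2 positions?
1.4

The red square moved from (8.3, 7.2) to (7.5, 6.1), a distance of √(0.8² + 1.1²) ≈ 1.4.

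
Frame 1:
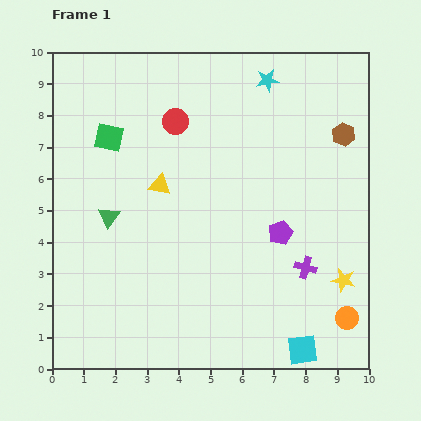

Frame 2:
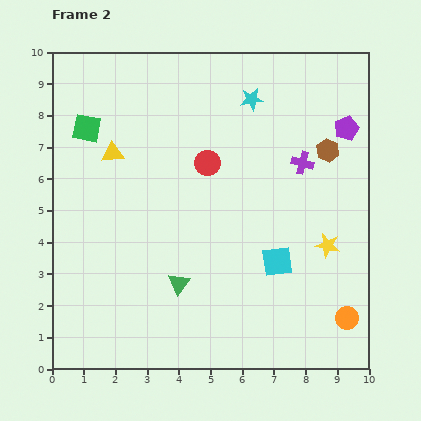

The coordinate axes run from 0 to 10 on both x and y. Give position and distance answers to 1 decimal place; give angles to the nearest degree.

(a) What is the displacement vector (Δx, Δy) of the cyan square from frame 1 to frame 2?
(-0.8, 2.8)

The cyan square was at (7.9, 0.6) in frame 1 and (7.1, 3.4) in frame 2.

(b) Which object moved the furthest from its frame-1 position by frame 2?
the purple pentagon

(moved 3.9; next 3.3)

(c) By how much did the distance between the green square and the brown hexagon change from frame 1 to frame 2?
+0.2

Distance in frame 1: 7.4. Distance in frame 2: 7.6.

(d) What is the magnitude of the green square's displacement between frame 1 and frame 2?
0.8

The green square moved from (1.8, 7.3) to (1.1, 7.6), a distance of √(0.7² + 0.3²) ≈ 0.8.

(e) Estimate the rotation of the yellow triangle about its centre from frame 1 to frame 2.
15° counter-clockwise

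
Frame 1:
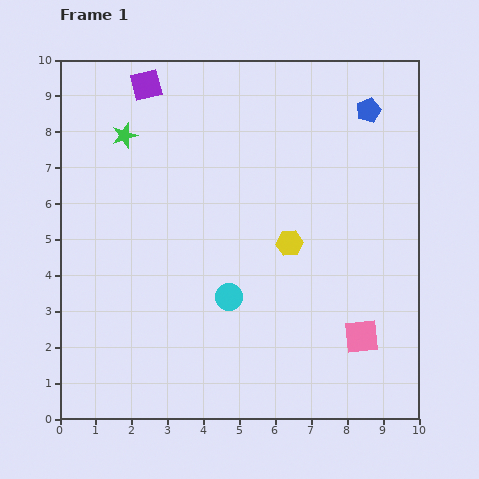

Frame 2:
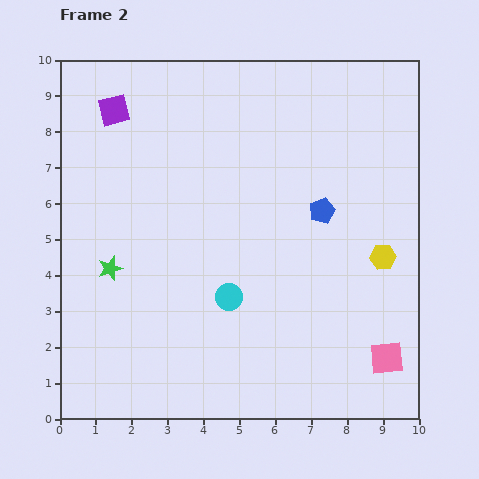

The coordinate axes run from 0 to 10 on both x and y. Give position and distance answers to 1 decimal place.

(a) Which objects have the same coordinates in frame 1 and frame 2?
the cyan circle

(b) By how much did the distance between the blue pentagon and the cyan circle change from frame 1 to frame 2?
-3.0

Distance in frame 1: 6.5. Distance in frame 2: 3.5.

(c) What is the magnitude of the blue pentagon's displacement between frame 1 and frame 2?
3.1

The blue pentagon moved from (8.6, 8.6) to (7.3, 5.8), a distance of √(1.3² + 2.8²) ≈ 3.1.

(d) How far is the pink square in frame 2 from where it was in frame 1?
0.9

The pink square moved from (8.4, 2.3) to (9.1, 1.7), a distance of √(0.7² + 0.6²) ≈ 0.9.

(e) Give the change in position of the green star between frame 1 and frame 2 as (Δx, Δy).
(-0.4, -3.7)

The green star was at (1.8, 7.9) in frame 1 and (1.4, 4.2) in frame 2.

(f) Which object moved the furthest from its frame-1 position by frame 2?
the green star

(moved 3.7; next 3.1)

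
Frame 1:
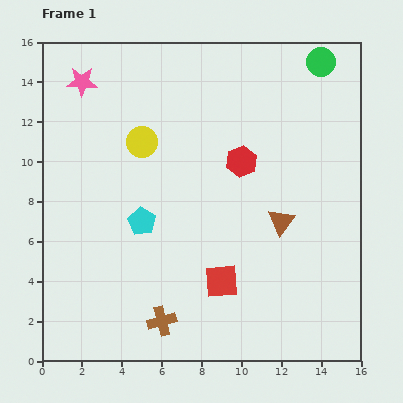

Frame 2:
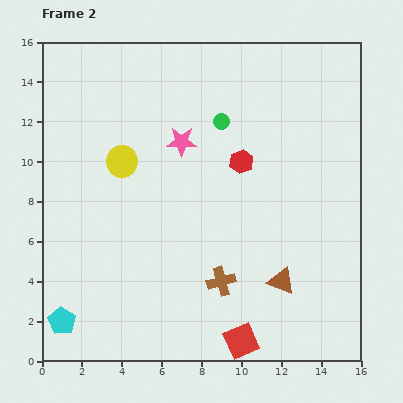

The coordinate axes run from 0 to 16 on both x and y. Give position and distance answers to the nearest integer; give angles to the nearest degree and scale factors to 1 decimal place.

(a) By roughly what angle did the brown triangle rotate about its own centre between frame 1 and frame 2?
45° counter-clockwise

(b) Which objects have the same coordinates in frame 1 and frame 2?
the red hexagon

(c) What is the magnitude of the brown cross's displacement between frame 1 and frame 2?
4

The brown cross moved from (6, 2) to (9, 4), a distance of √(3² + 2²) ≈ 4.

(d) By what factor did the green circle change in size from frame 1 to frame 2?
0.6×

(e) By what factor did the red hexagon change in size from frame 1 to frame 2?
0.8×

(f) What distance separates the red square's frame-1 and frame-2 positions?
3

The red square moved from (9, 4) to (10, 1), a distance of √(1² + 3²) ≈ 3.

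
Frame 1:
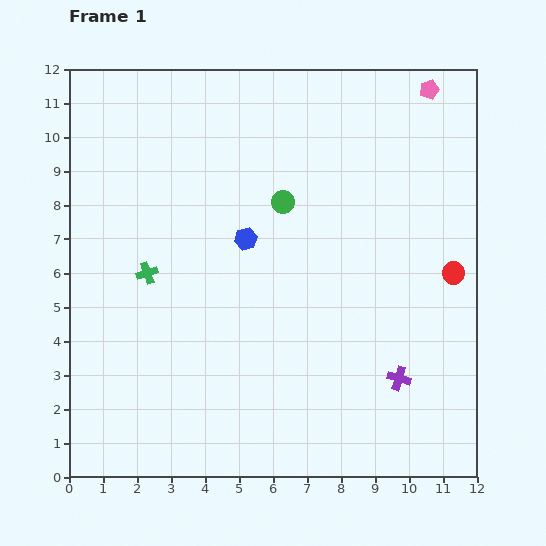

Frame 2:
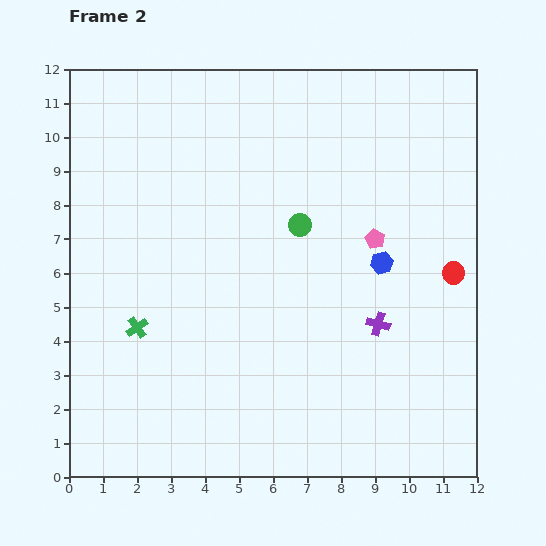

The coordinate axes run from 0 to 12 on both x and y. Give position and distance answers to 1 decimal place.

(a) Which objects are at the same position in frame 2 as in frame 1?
the red circle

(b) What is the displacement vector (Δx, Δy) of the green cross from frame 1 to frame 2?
(-0.3, -1.6)

The green cross was at (2.3, 6.0) in frame 1 and (2.0, 4.4) in frame 2.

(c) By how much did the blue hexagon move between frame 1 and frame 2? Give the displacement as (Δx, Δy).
(4.0, -0.7)

The blue hexagon was at (5.2, 7.0) in frame 1 and (9.2, 6.3) in frame 2.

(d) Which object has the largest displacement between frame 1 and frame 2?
the pink pentagon

(moved 4.7; next 4.1)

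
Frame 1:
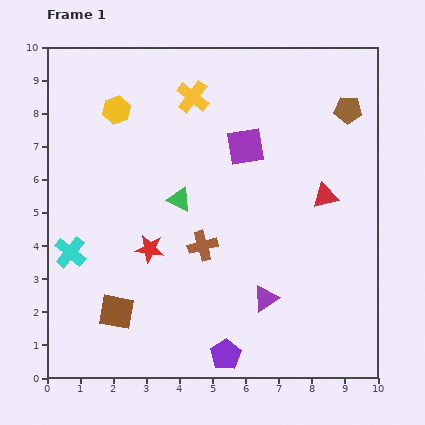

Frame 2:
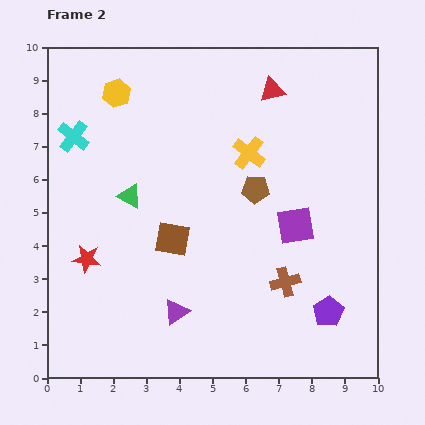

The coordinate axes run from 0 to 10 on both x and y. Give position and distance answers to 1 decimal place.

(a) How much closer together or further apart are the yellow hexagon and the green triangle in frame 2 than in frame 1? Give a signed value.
-0.2

Distance in frame 1: 3.3. Distance in frame 2: 3.1.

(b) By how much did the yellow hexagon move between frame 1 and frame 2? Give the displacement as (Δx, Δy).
(0.0, 0.5)

The yellow hexagon was at (2.1, 8.1) in frame 1 and (2.1, 8.6) in frame 2.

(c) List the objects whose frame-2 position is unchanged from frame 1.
none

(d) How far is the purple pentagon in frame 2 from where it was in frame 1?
3.4

The purple pentagon moved from (5.4, 0.7) to (8.5, 2.0), a distance of √(3.1² + 1.3²) ≈ 3.4.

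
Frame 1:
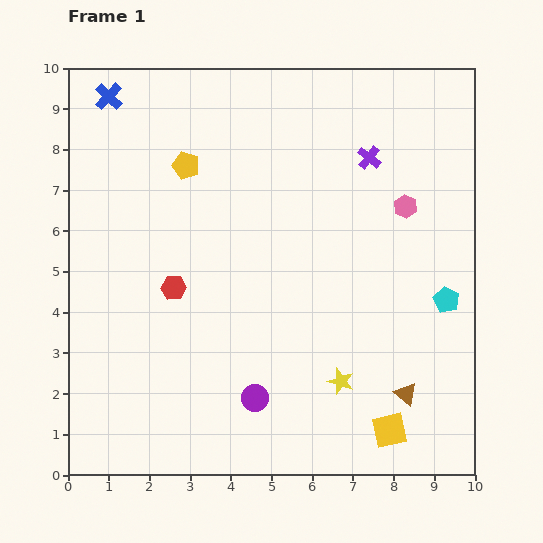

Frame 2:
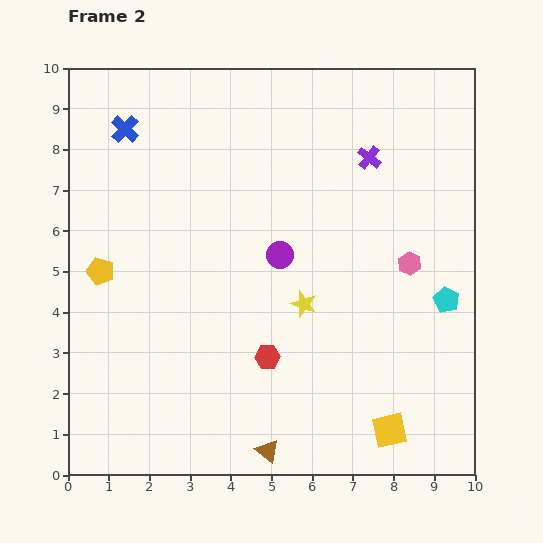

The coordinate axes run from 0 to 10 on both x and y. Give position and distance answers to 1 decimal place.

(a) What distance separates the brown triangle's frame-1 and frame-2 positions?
3.7

The brown triangle moved from (8.3, 2.0) to (4.9, 0.6), a distance of √(3.4² + 1.4²) ≈ 3.7.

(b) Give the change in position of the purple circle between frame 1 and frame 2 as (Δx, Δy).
(0.6, 3.5)

The purple circle was at (4.6, 1.9) in frame 1 and (5.2, 5.4) in frame 2.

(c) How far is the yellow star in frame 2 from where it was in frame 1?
2.1

The yellow star moved from (6.7, 2.3) to (5.8, 4.2), a distance of √(0.9² + 1.9²) ≈ 2.1.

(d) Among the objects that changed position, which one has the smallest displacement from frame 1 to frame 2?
the blue cross

(moved 0.9)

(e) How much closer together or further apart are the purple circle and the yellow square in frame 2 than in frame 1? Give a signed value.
+1.7

Distance in frame 1: 3.4. Distance in frame 2: 5.1.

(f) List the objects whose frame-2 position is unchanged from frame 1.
the cyan pentagon, the yellow square, the purple cross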